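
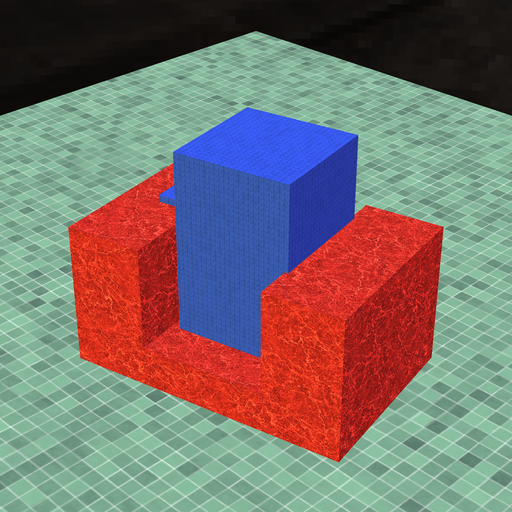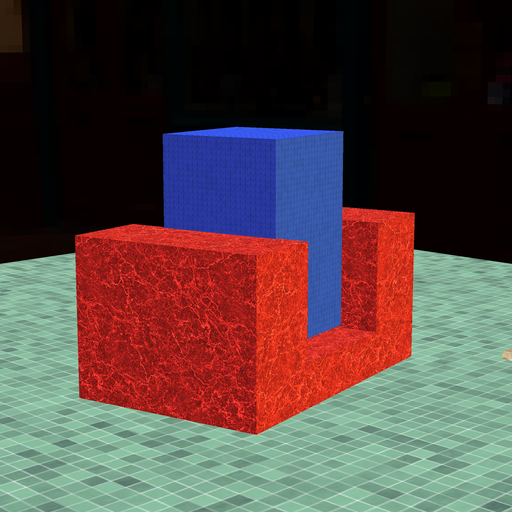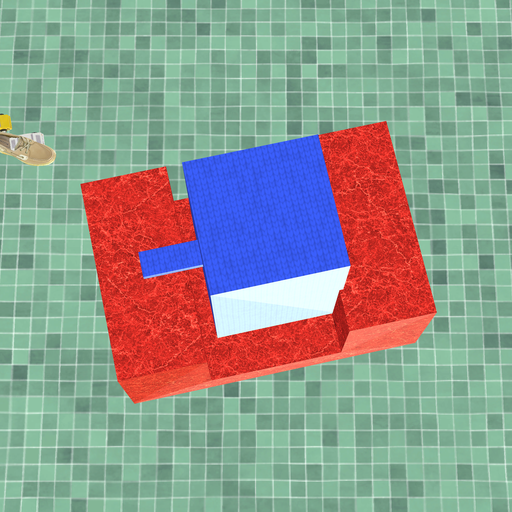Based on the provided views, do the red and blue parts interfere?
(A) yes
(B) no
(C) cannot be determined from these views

(C) cannot be determined from these views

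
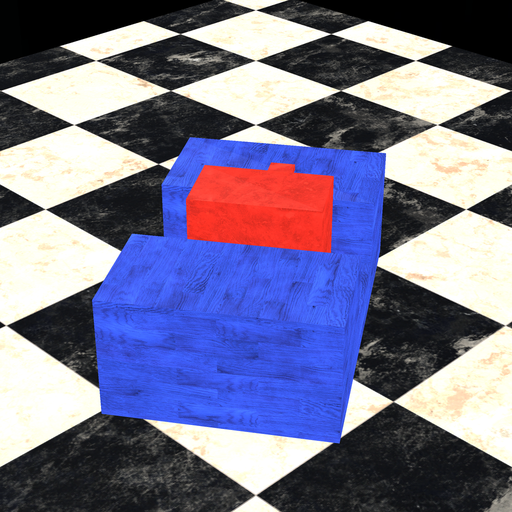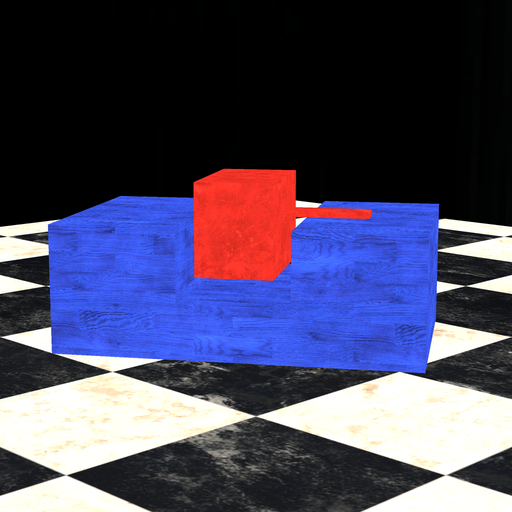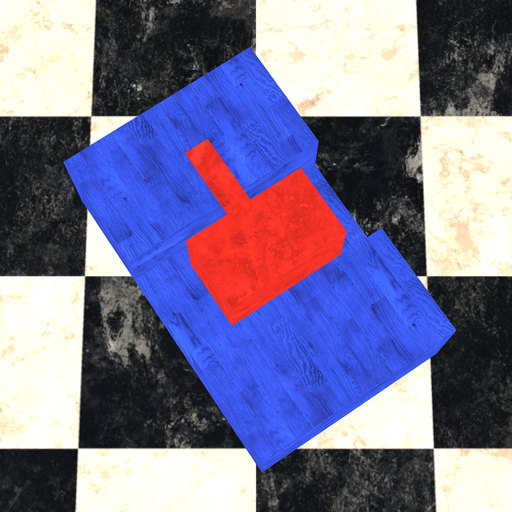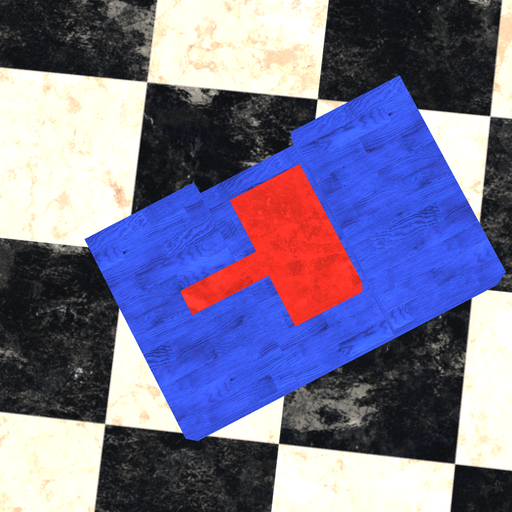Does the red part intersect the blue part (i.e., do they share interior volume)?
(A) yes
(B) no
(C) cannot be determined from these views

(B) no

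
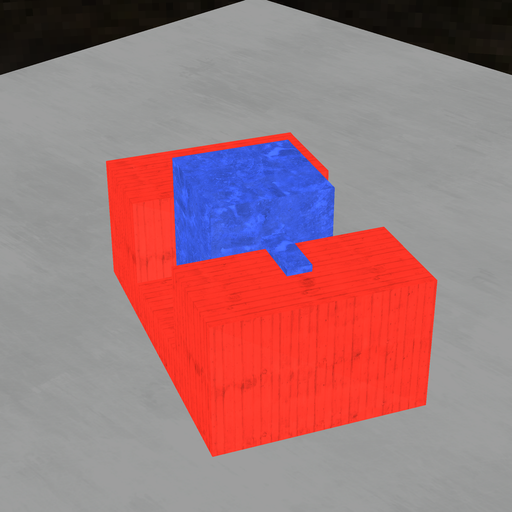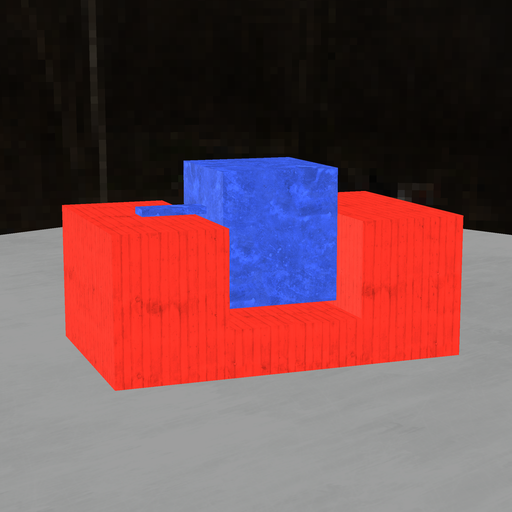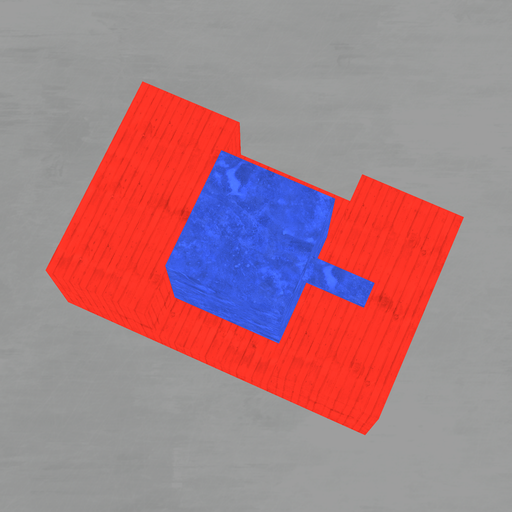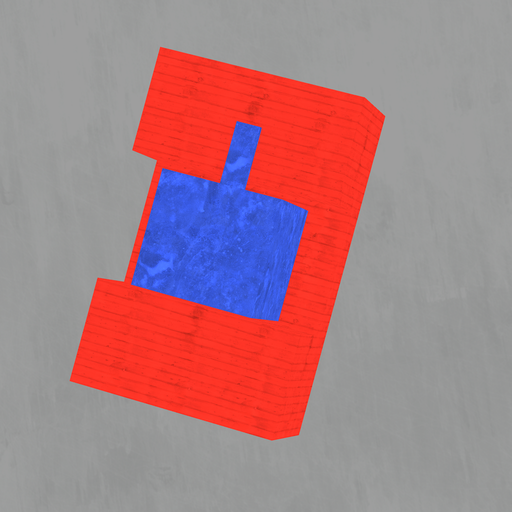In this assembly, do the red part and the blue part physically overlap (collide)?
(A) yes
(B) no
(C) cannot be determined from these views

(B) no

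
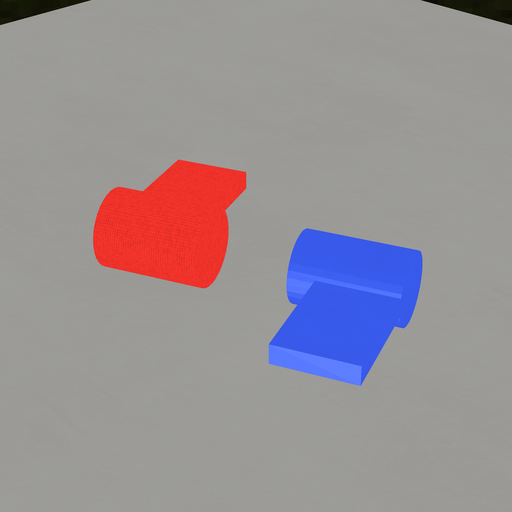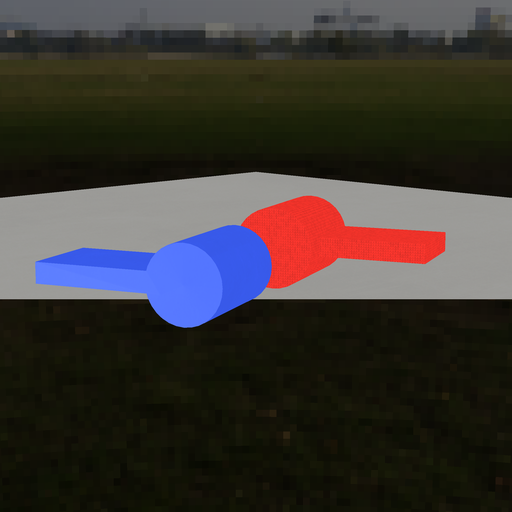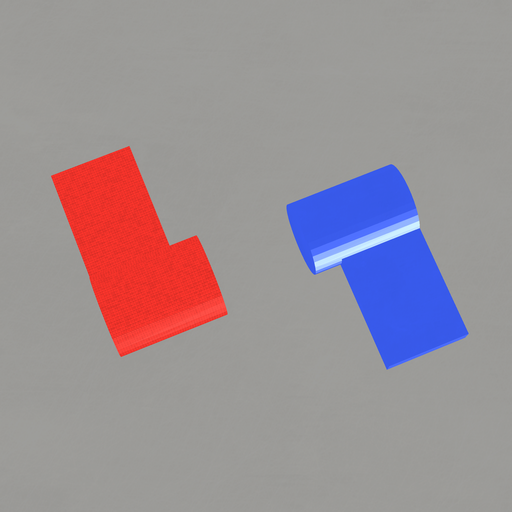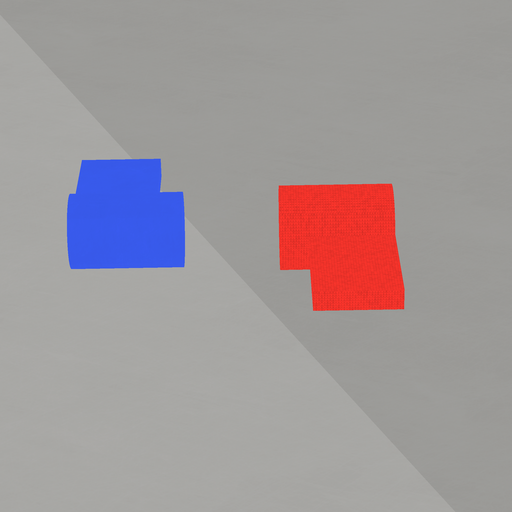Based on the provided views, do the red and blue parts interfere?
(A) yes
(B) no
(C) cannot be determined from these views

(B) no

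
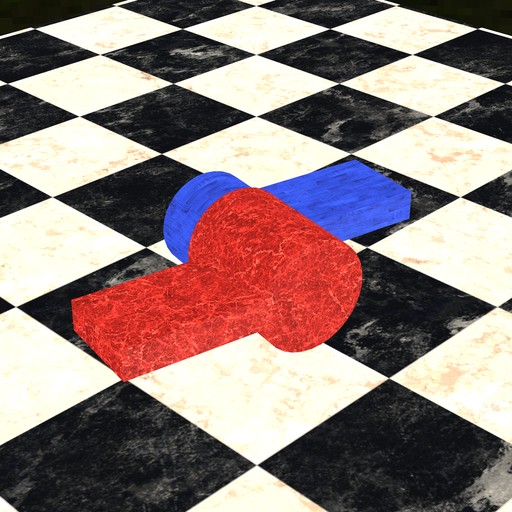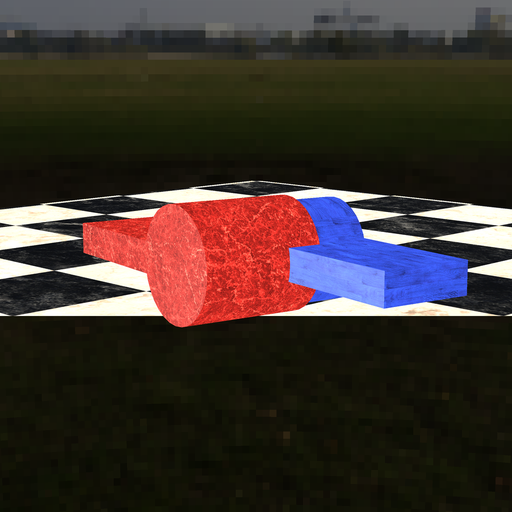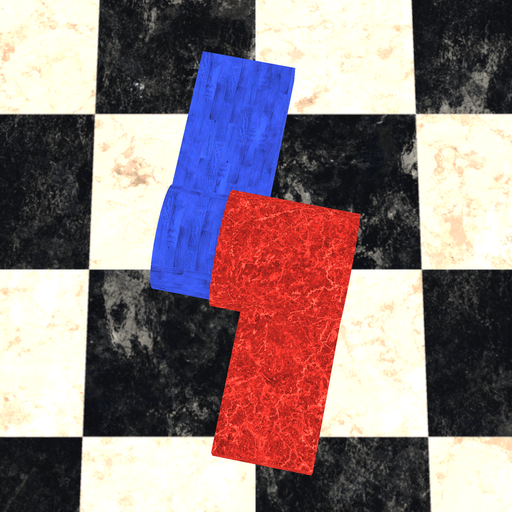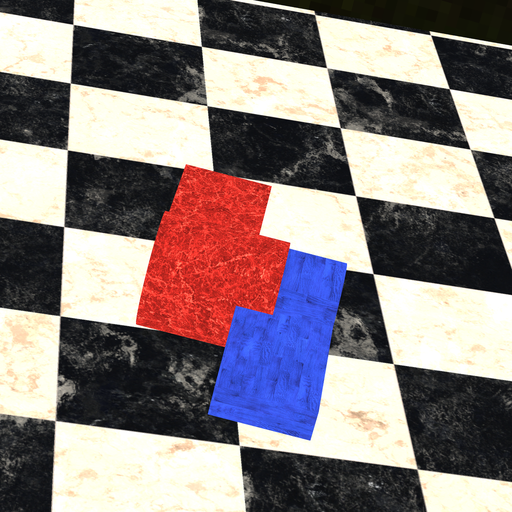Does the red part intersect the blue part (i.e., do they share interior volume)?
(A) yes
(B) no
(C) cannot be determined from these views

(A) yes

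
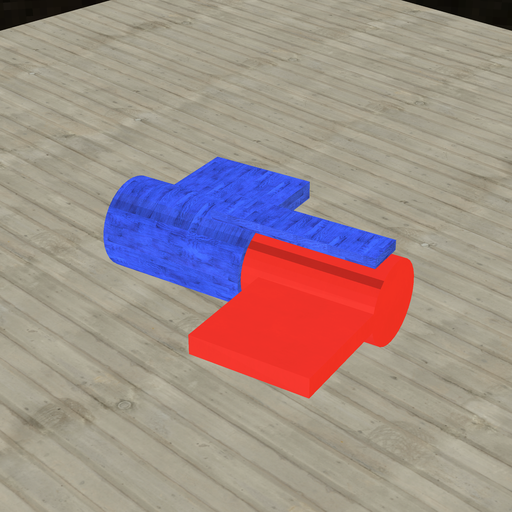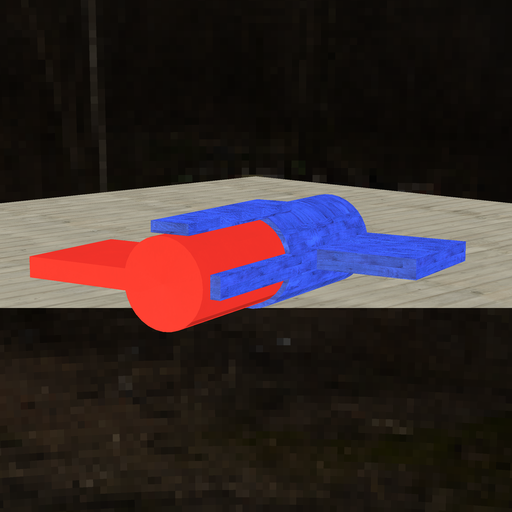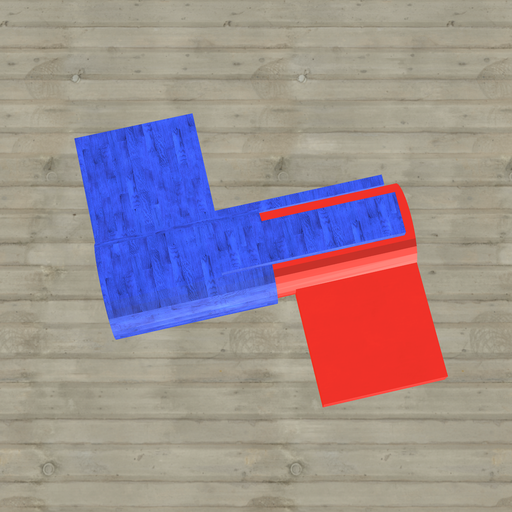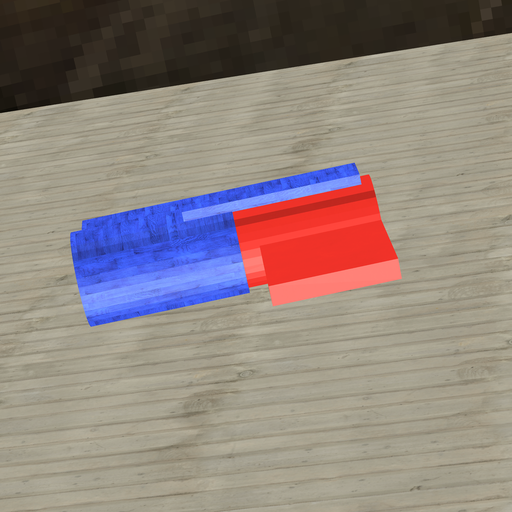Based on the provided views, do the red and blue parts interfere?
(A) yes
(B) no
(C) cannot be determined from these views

(A) yes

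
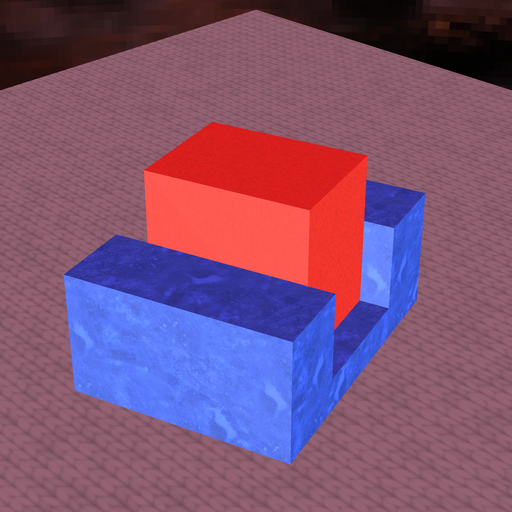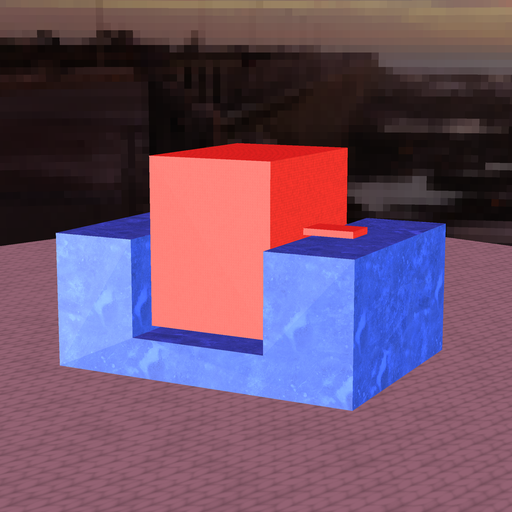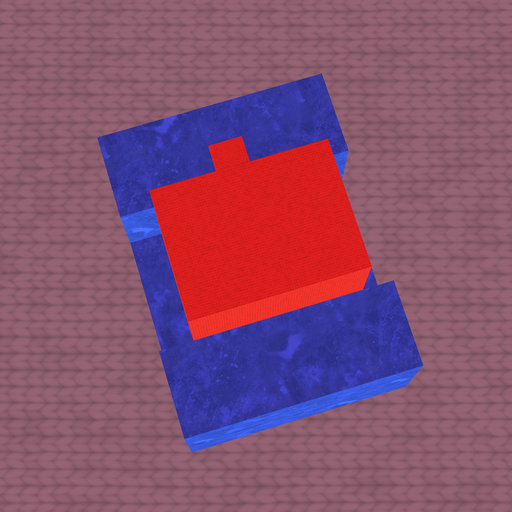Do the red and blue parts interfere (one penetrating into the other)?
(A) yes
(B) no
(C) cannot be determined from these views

(C) cannot be determined from these views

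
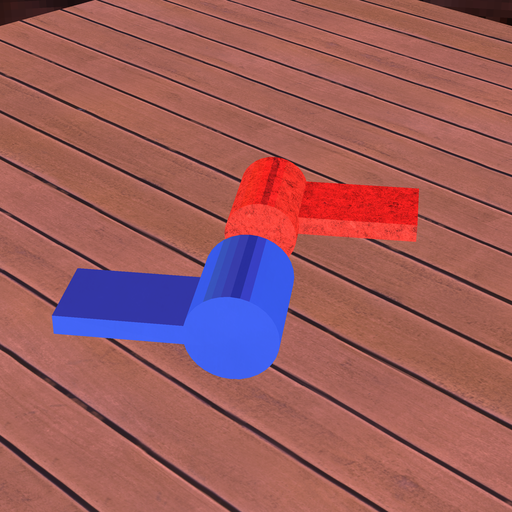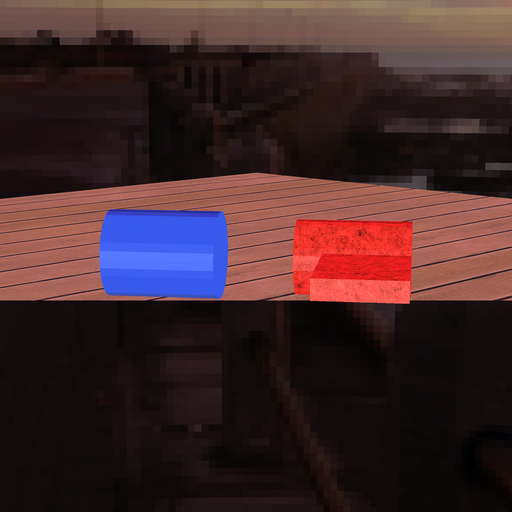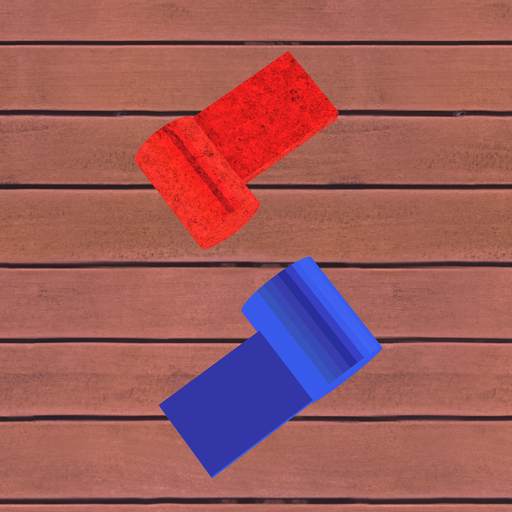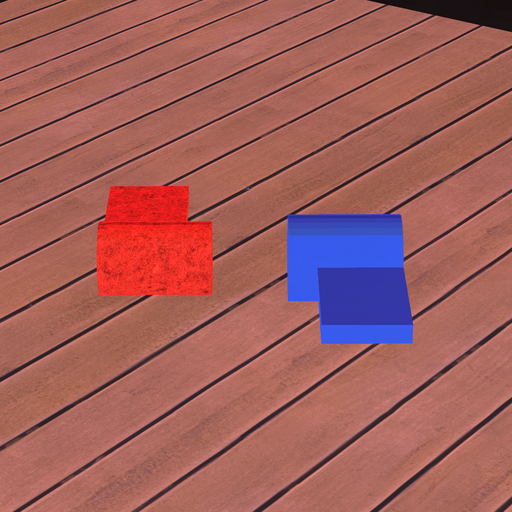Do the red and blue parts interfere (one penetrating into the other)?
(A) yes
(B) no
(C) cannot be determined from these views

(B) no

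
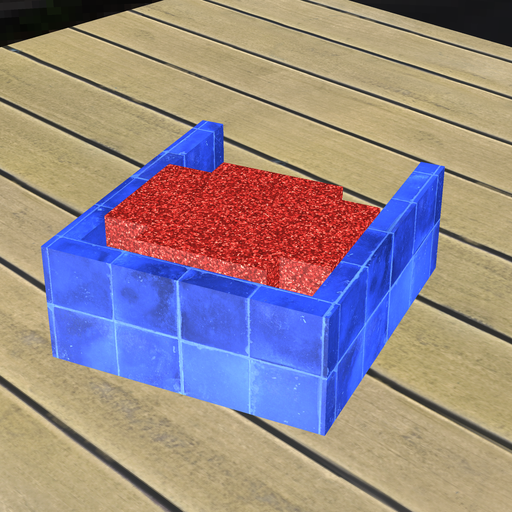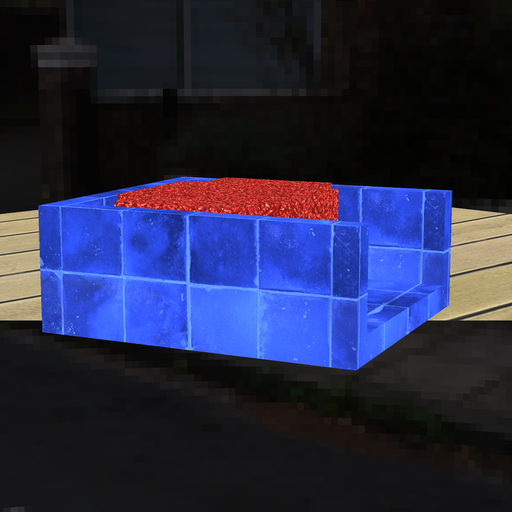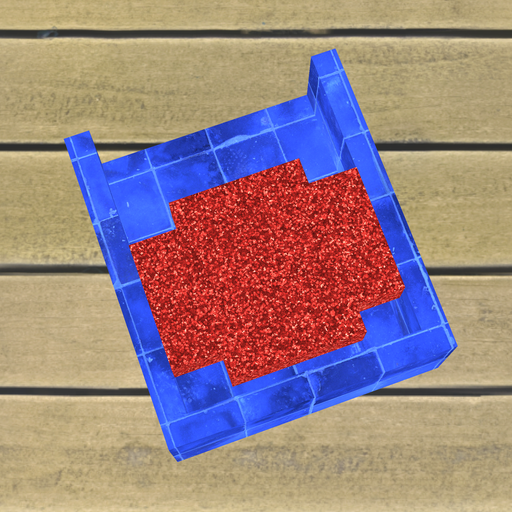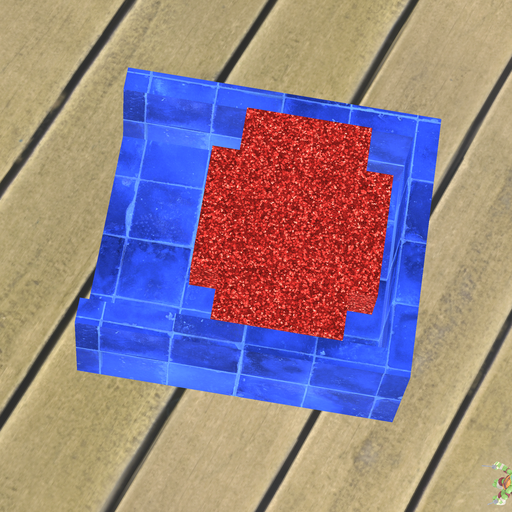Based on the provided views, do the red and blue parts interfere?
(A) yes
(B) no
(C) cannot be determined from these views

(B) no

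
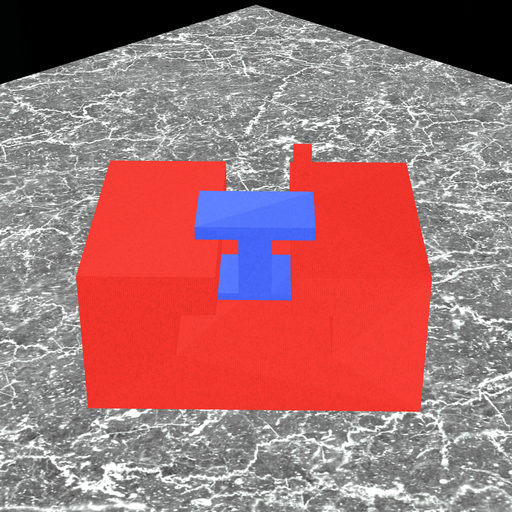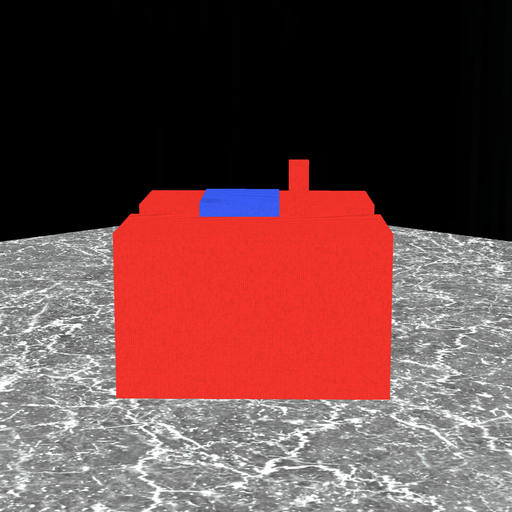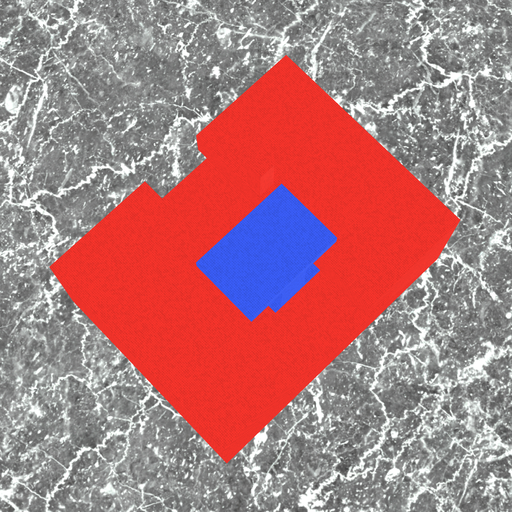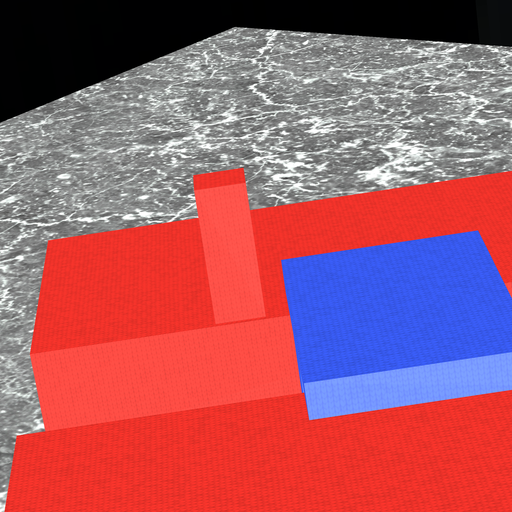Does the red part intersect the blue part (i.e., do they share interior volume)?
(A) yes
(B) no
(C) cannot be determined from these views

(B) no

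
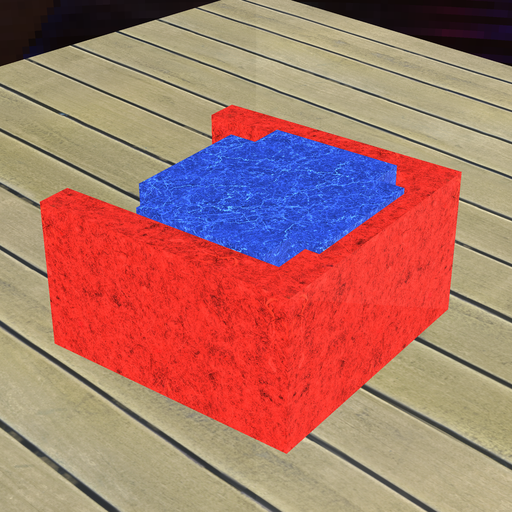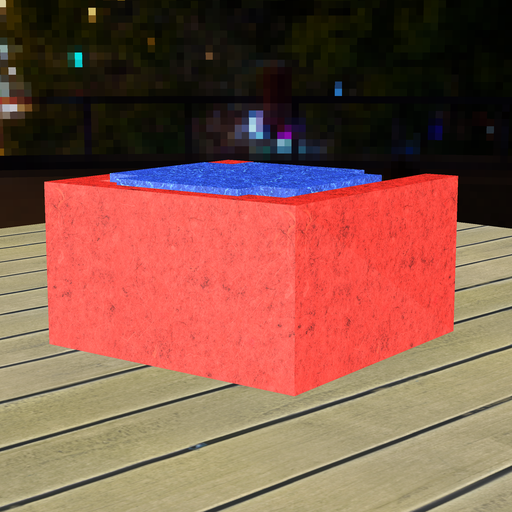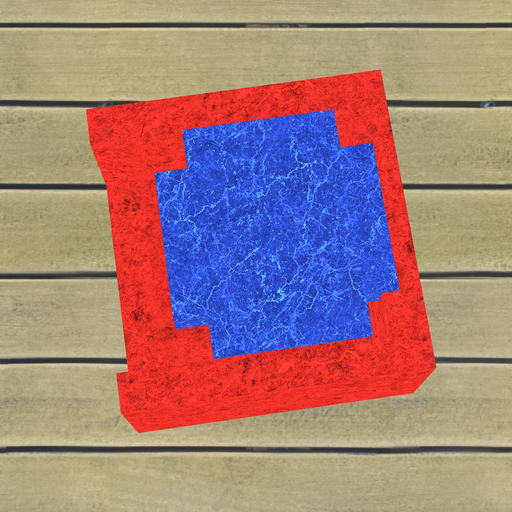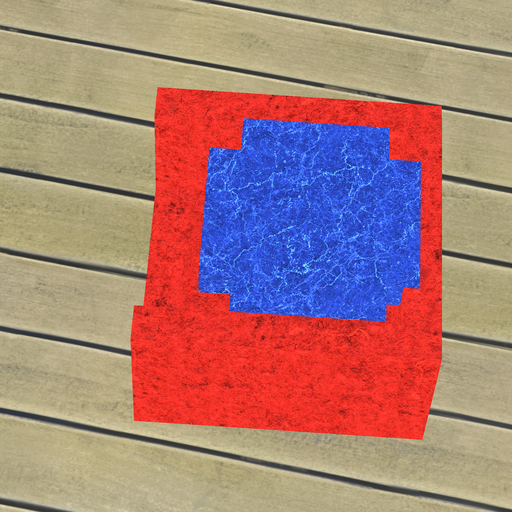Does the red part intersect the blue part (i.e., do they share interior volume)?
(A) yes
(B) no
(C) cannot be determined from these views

(A) yes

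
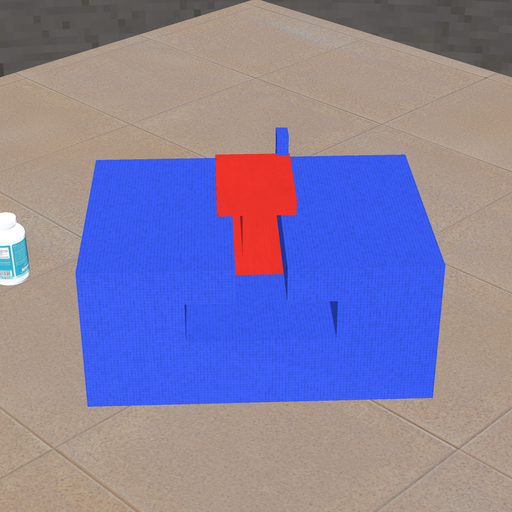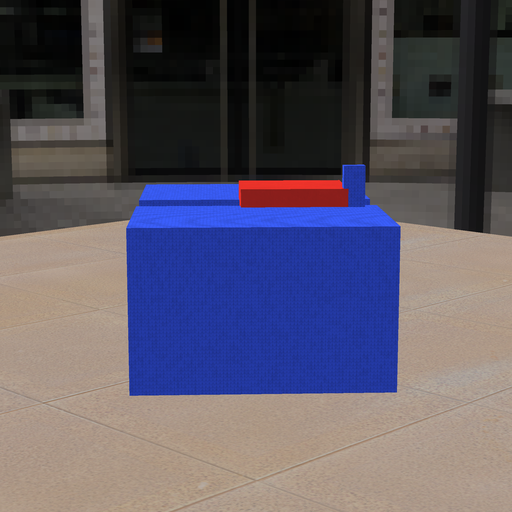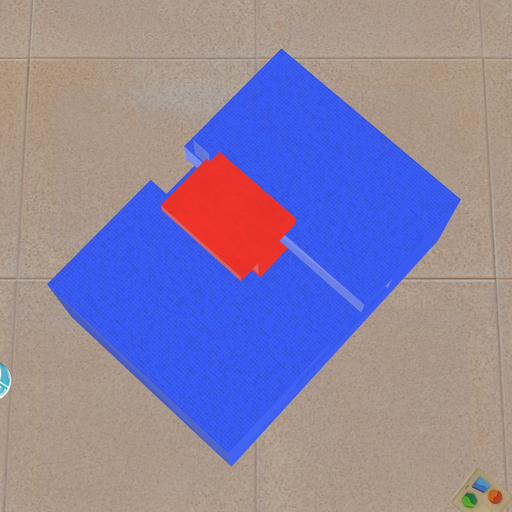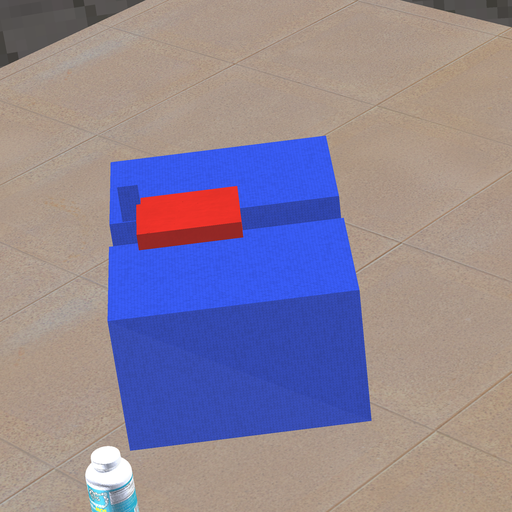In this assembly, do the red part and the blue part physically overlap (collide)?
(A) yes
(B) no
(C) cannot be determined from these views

(A) yes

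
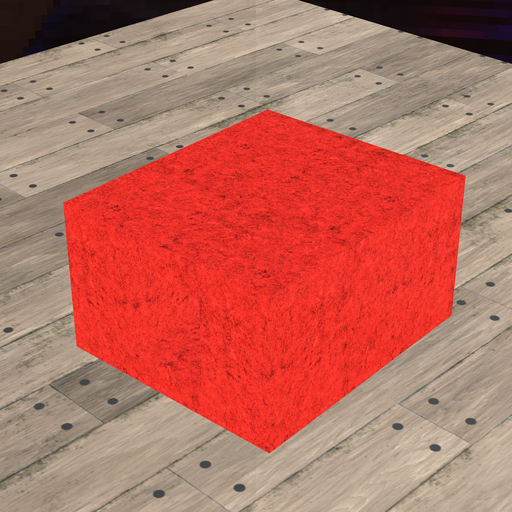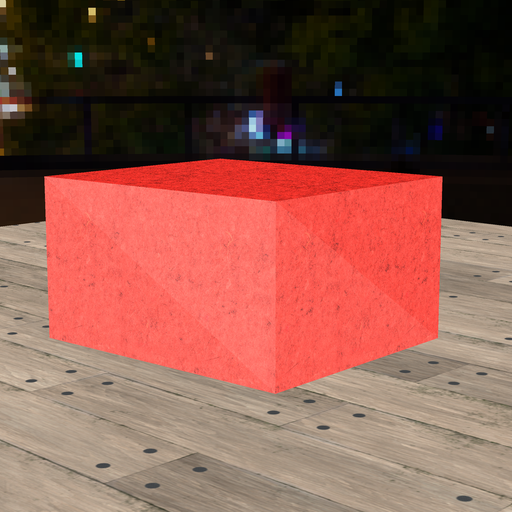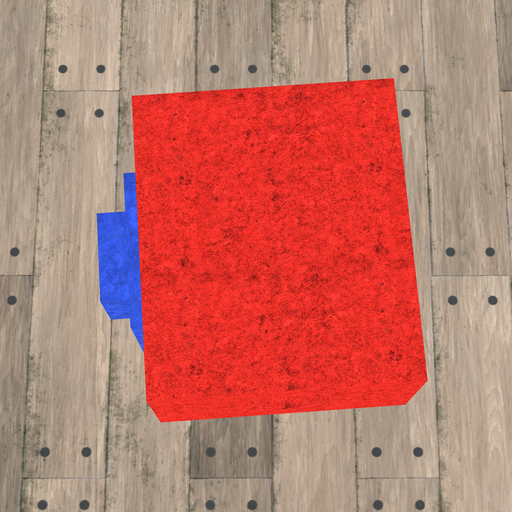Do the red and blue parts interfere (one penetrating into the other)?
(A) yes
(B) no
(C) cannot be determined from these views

(C) cannot be determined from these views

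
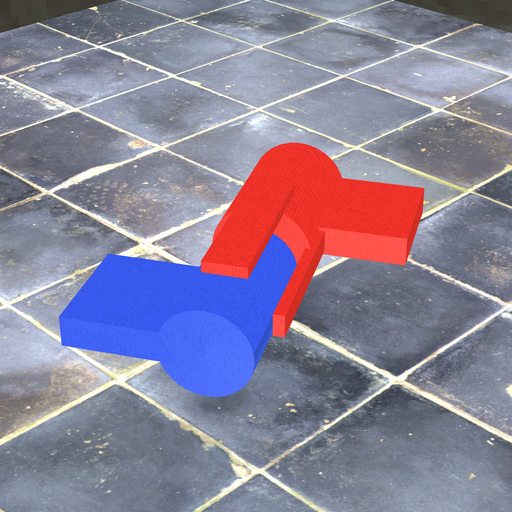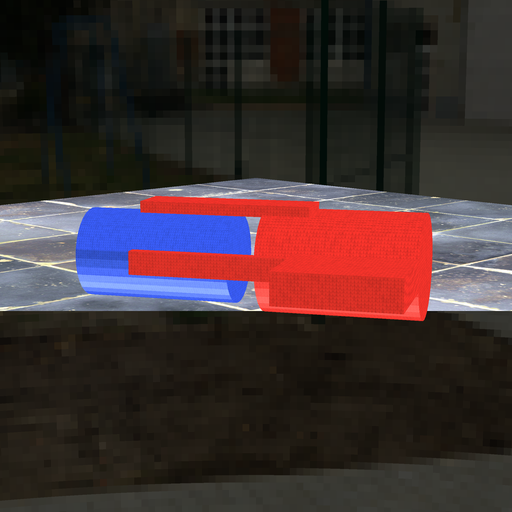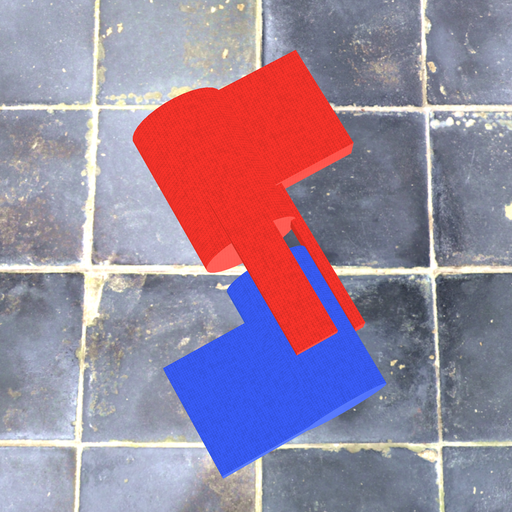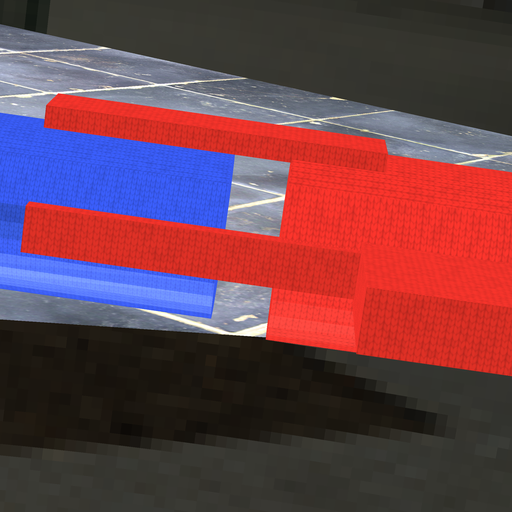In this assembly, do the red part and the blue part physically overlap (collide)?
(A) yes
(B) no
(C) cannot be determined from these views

(B) no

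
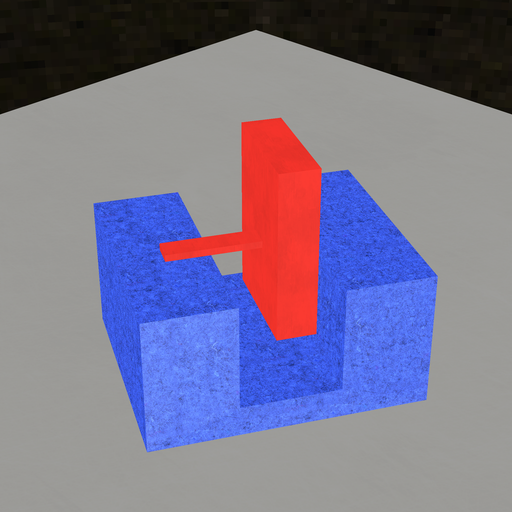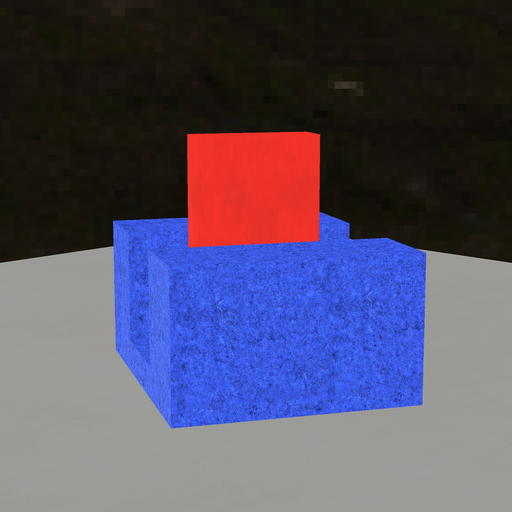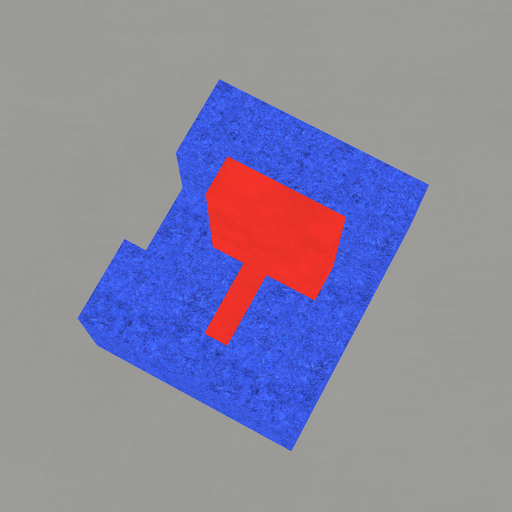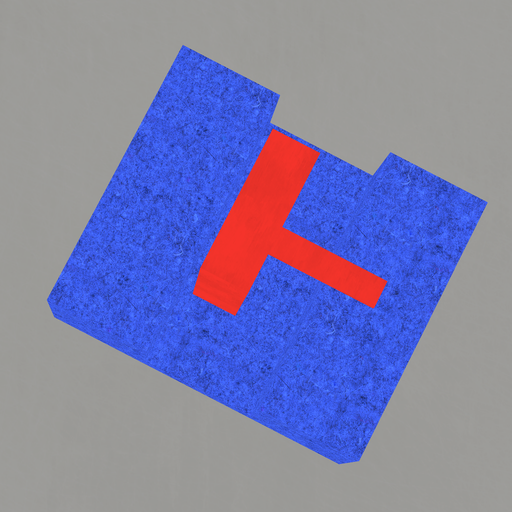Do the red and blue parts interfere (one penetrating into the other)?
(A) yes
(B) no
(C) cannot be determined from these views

(B) no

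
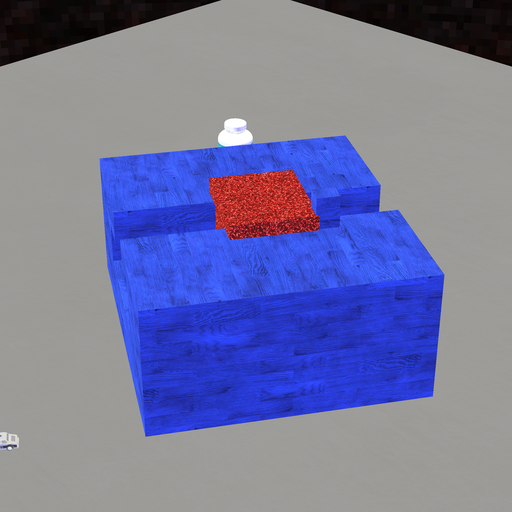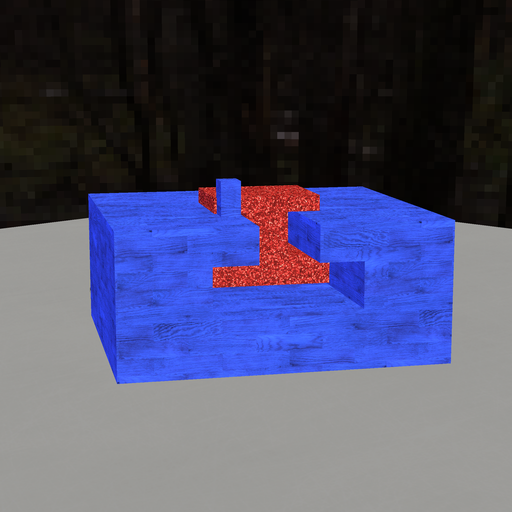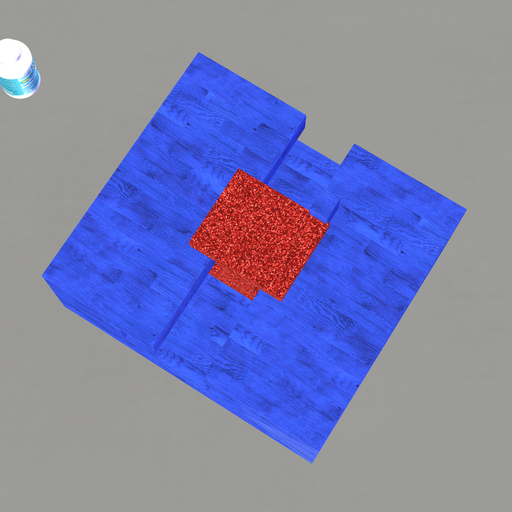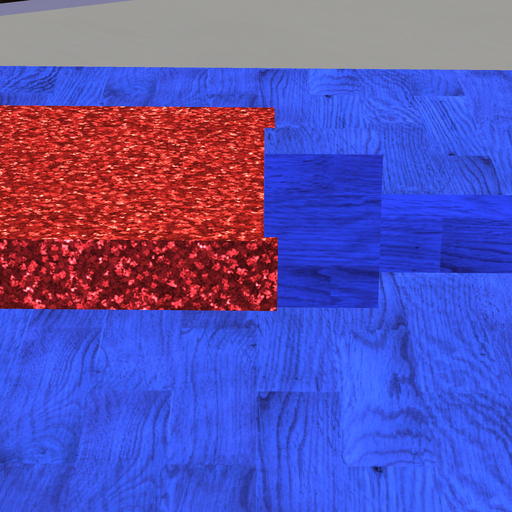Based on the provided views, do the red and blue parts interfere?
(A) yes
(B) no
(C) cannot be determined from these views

(A) yes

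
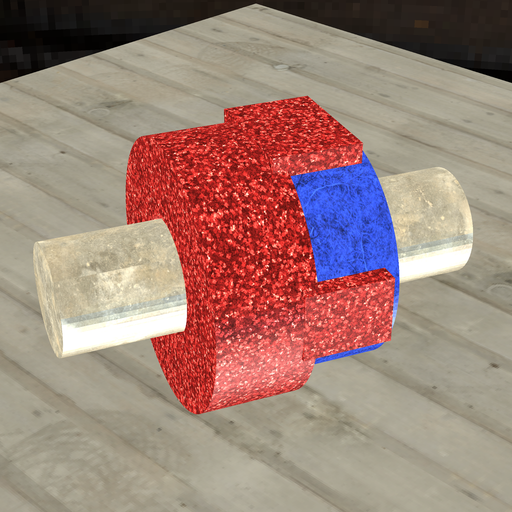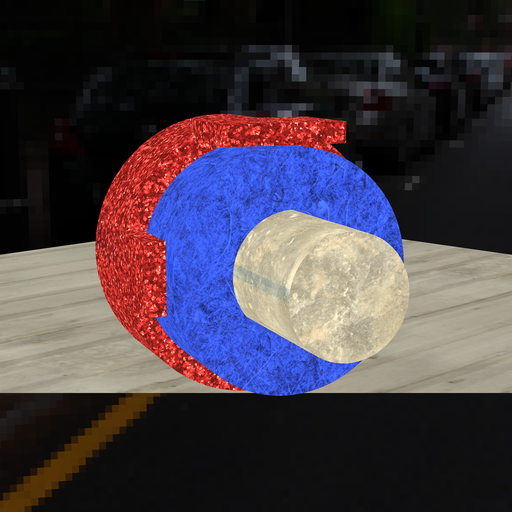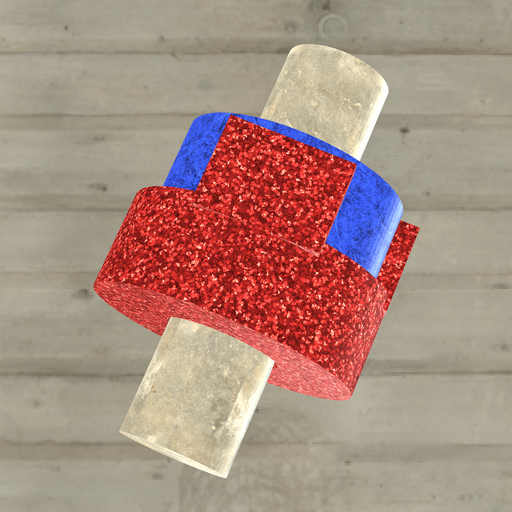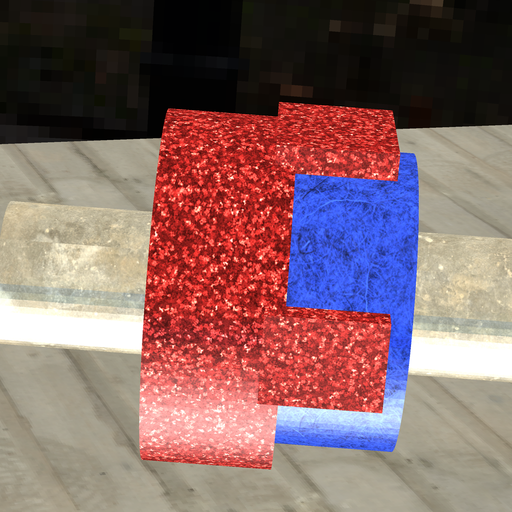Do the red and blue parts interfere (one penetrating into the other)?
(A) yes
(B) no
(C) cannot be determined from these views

(A) yes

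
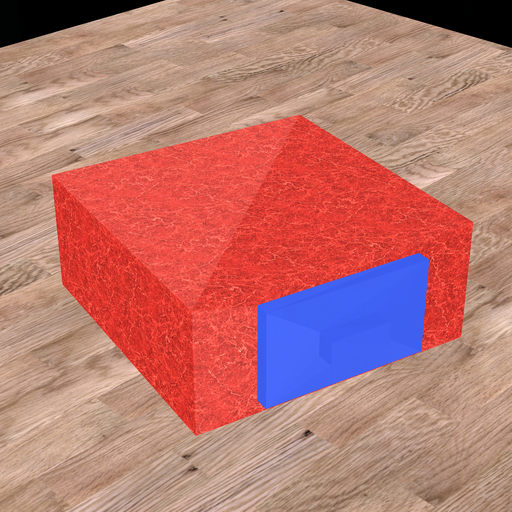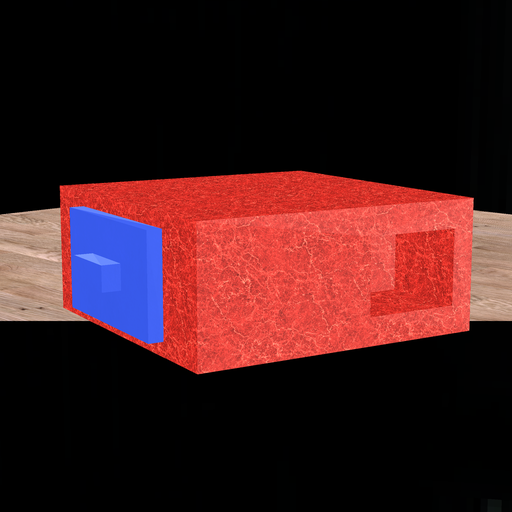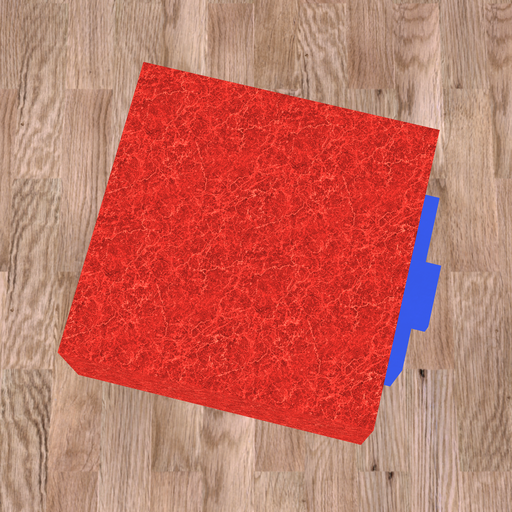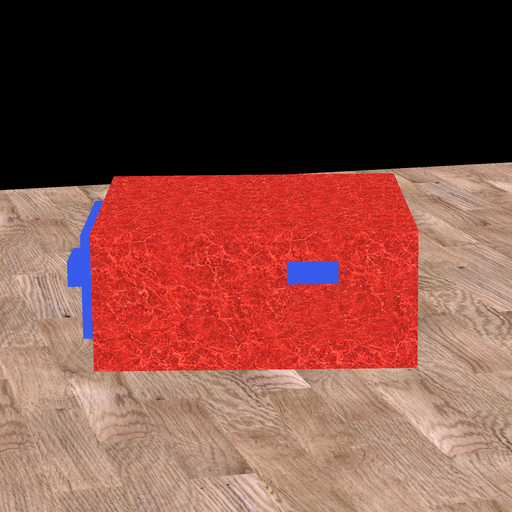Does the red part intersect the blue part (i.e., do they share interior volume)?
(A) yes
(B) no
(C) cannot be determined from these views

(A) yes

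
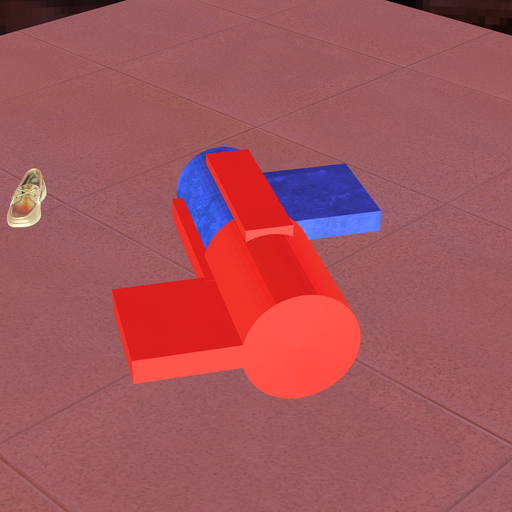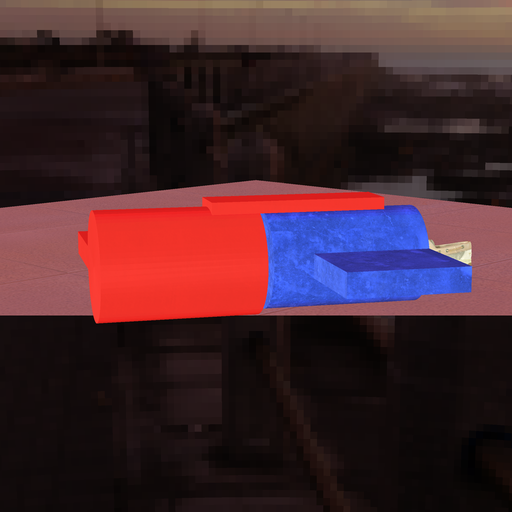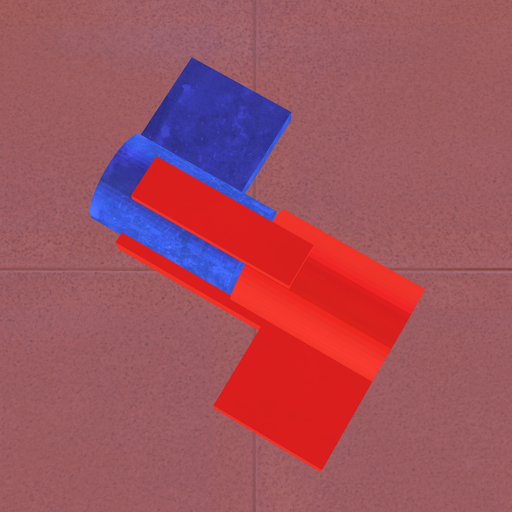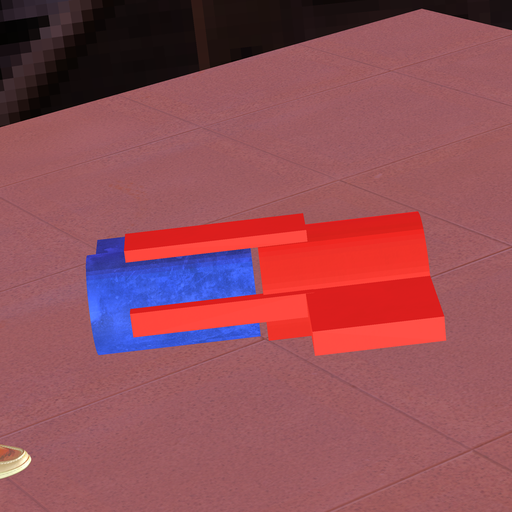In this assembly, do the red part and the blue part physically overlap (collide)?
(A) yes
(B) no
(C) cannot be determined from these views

(B) no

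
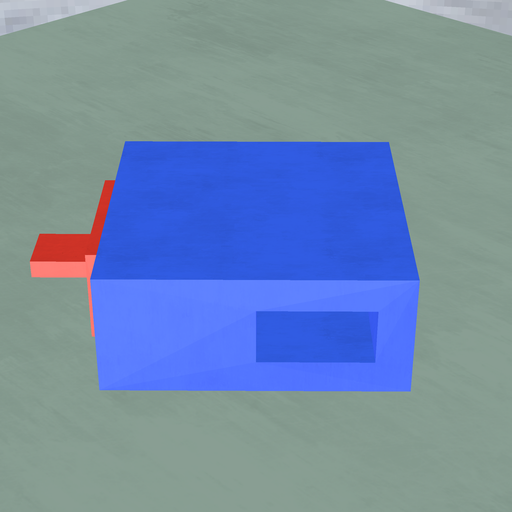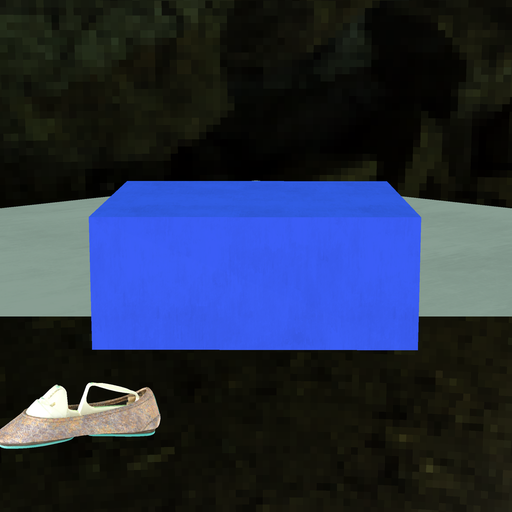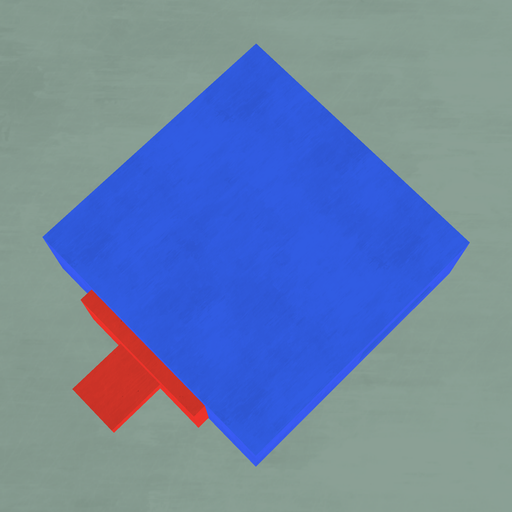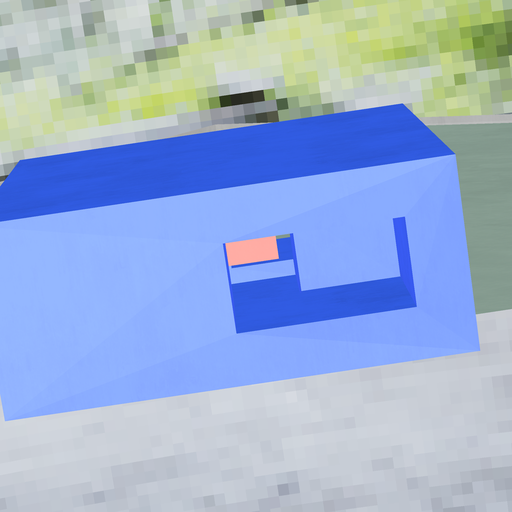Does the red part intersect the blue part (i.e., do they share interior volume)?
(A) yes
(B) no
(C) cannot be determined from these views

(B) no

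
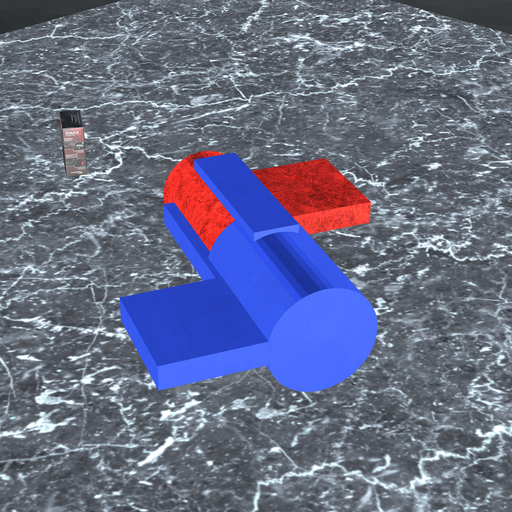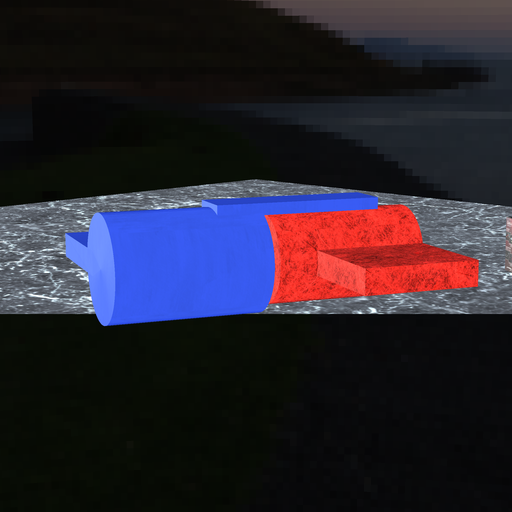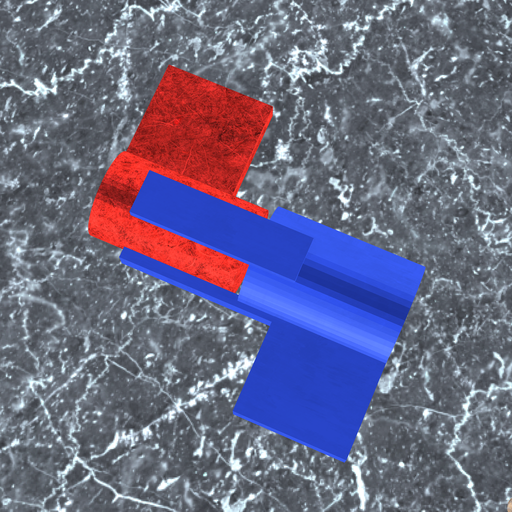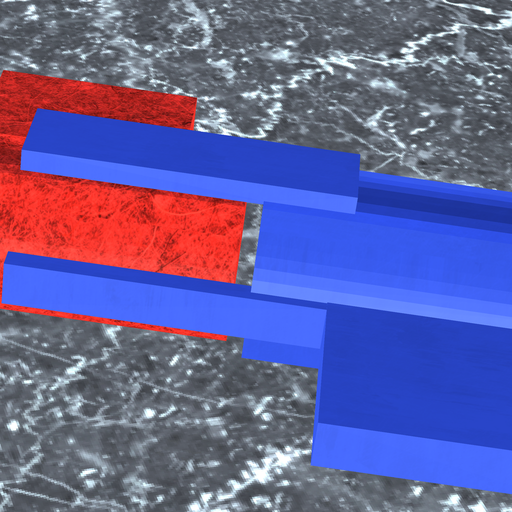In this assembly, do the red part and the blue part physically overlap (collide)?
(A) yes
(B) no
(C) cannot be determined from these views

(B) no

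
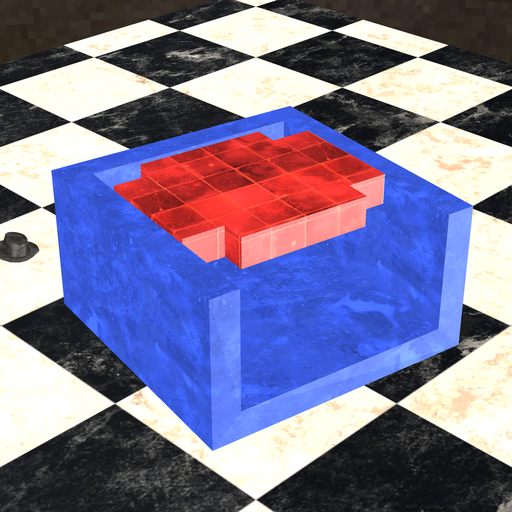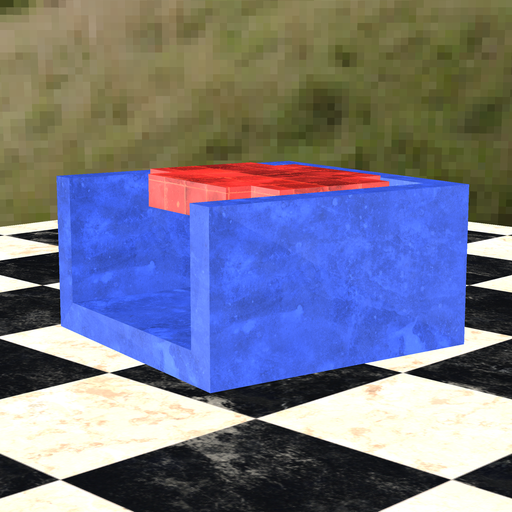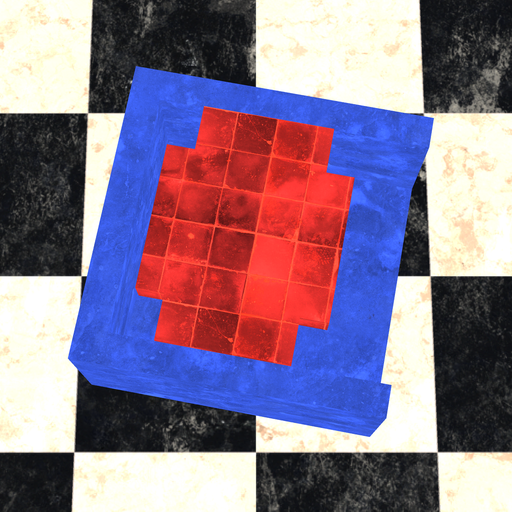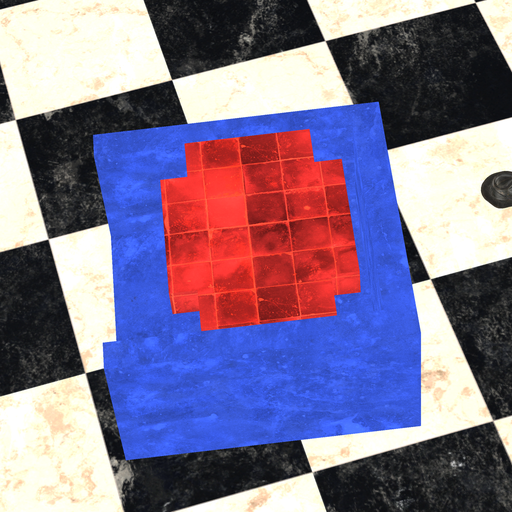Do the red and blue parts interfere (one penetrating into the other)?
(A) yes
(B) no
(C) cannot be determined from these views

(B) no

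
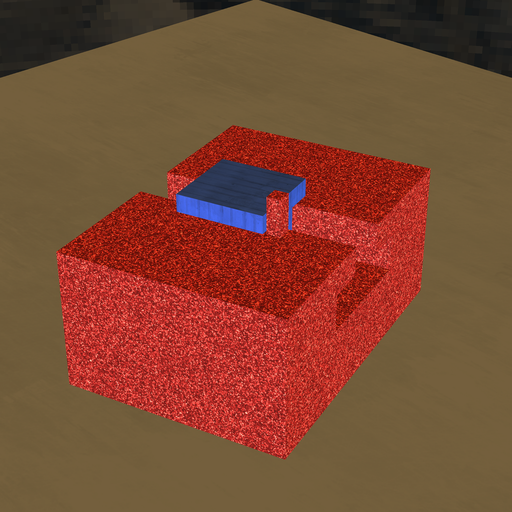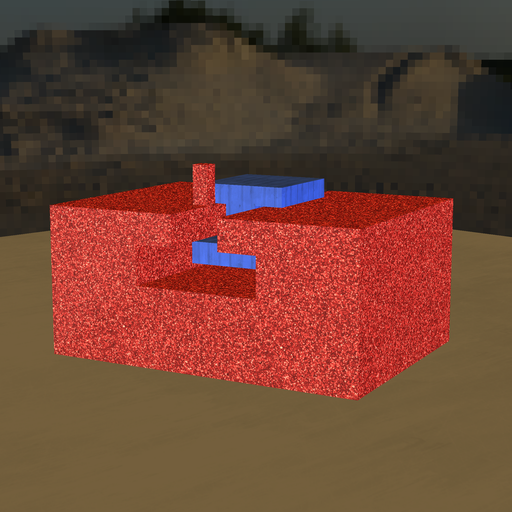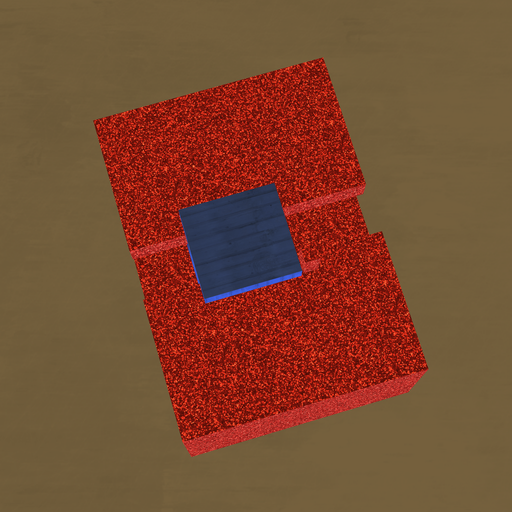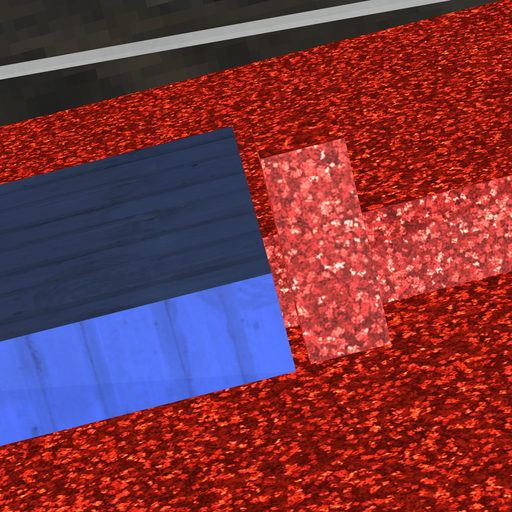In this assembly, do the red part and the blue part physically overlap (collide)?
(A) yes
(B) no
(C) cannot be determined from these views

(B) no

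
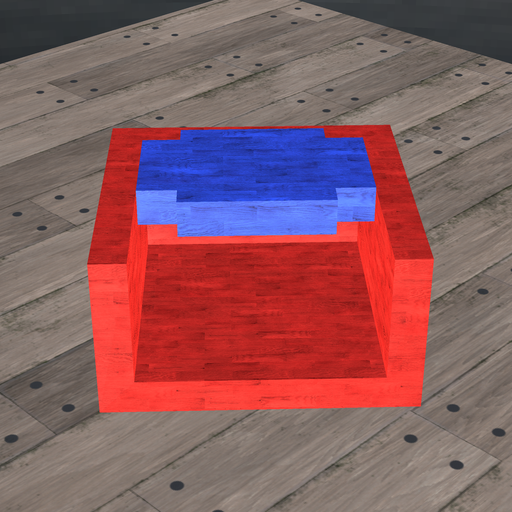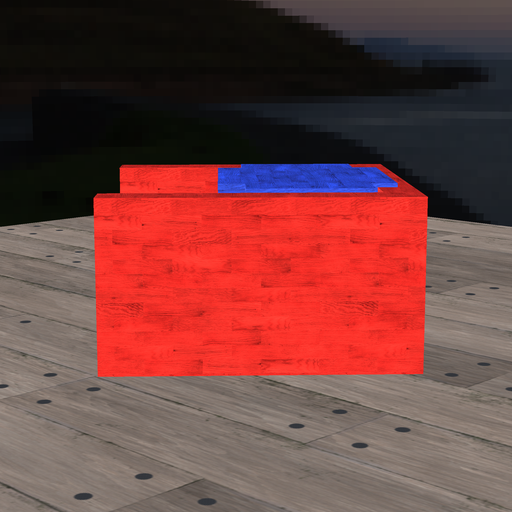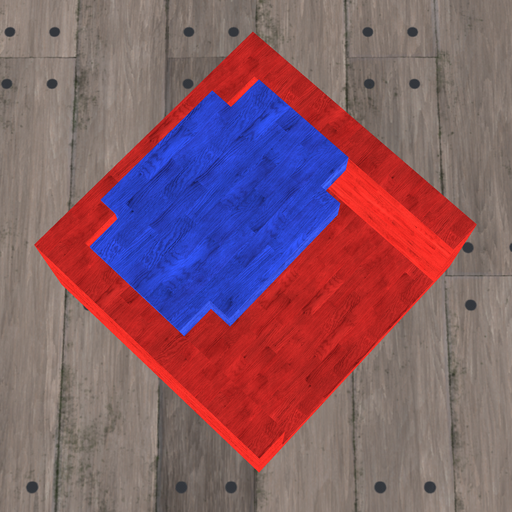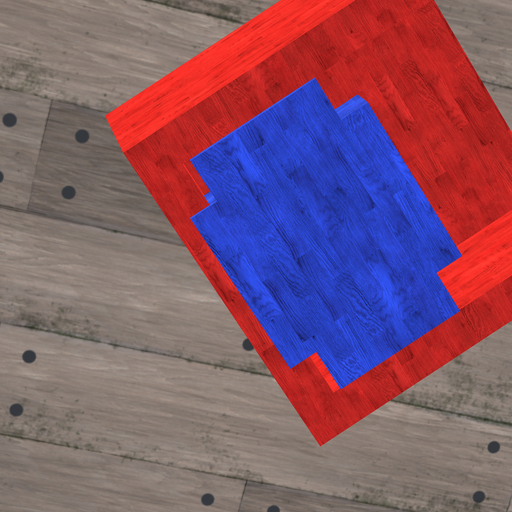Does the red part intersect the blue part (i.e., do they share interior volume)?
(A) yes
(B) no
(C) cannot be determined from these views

(A) yes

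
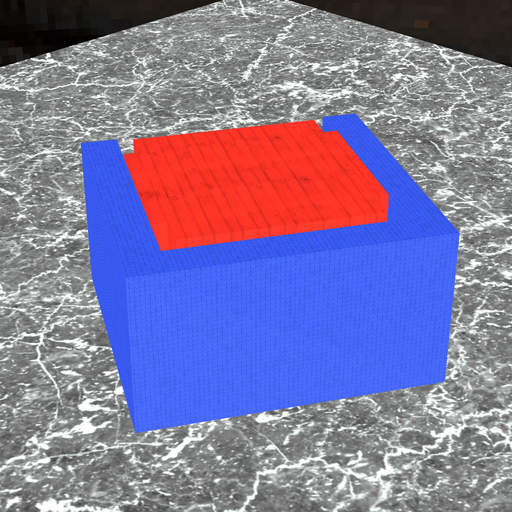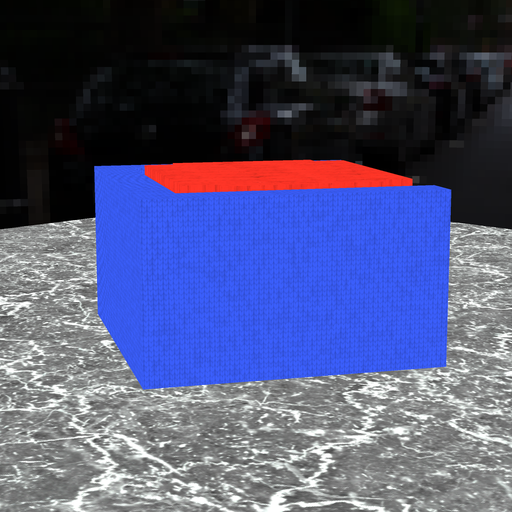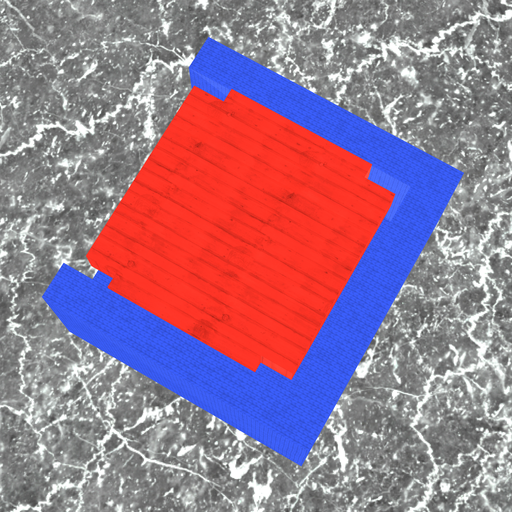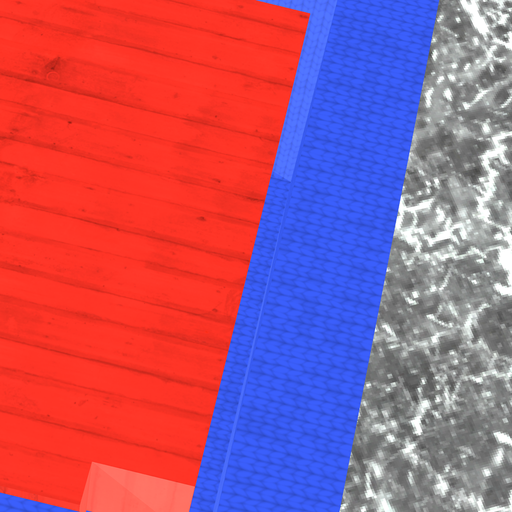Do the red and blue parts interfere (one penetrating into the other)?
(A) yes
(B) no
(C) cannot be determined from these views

(B) no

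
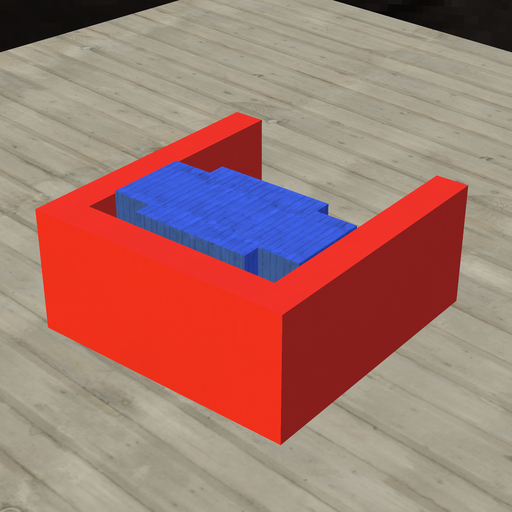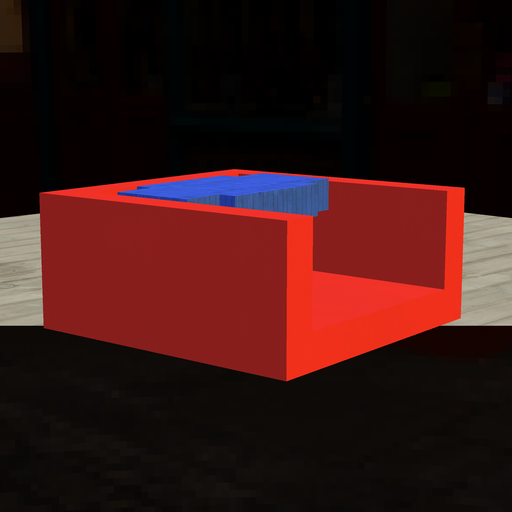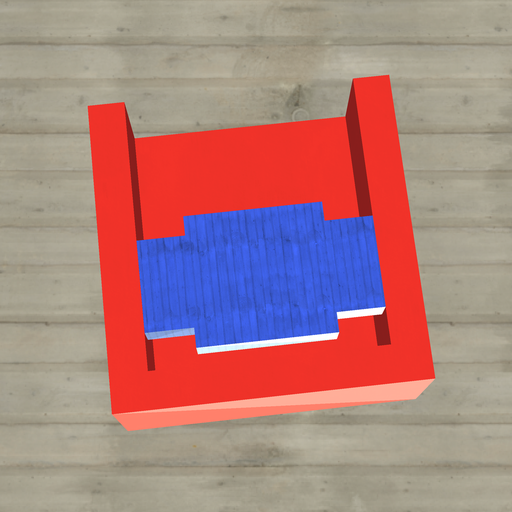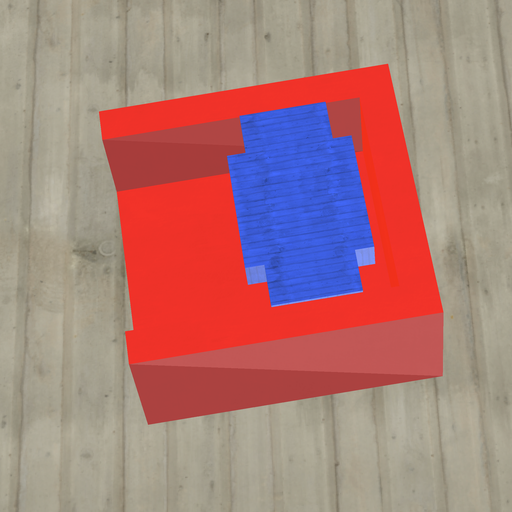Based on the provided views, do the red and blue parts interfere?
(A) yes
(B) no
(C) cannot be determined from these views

(B) no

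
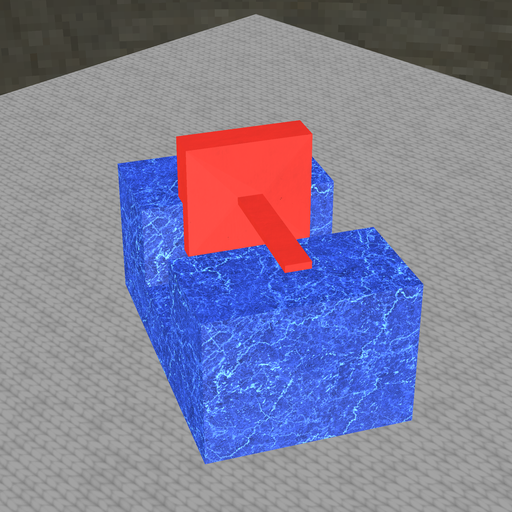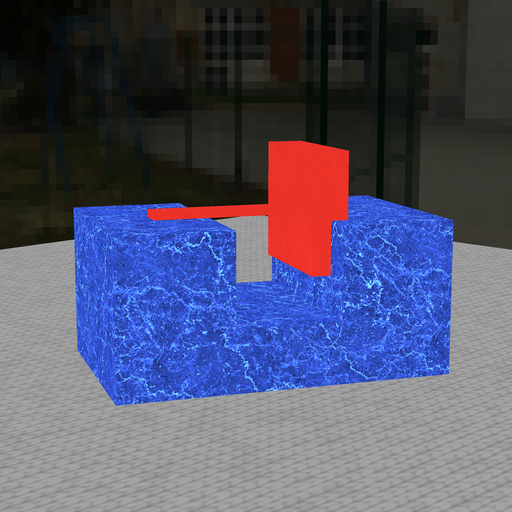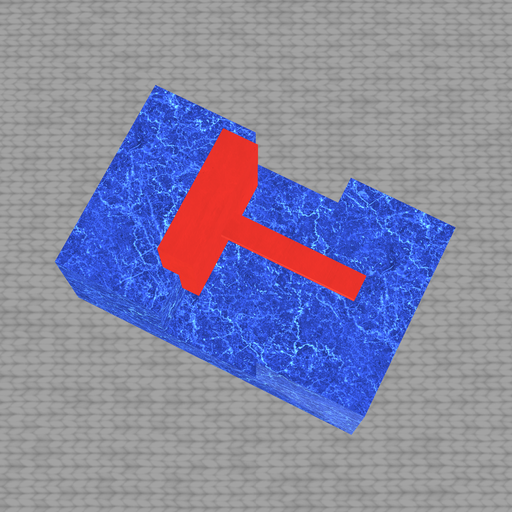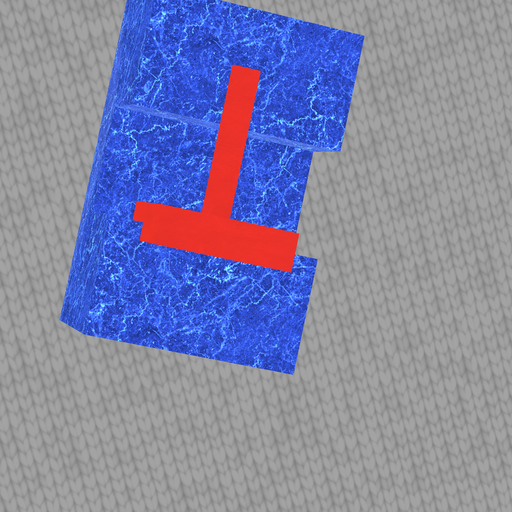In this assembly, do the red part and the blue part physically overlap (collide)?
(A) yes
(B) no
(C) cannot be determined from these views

(A) yes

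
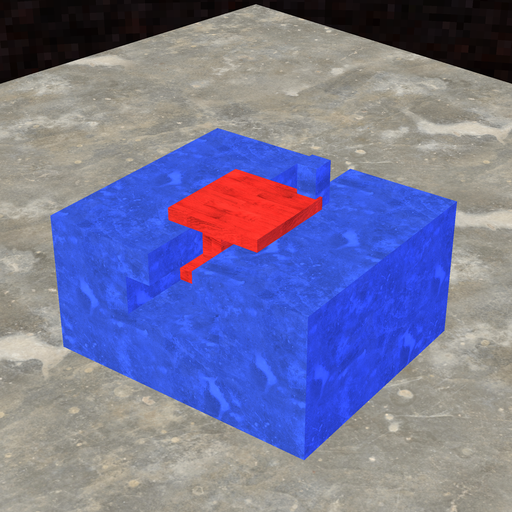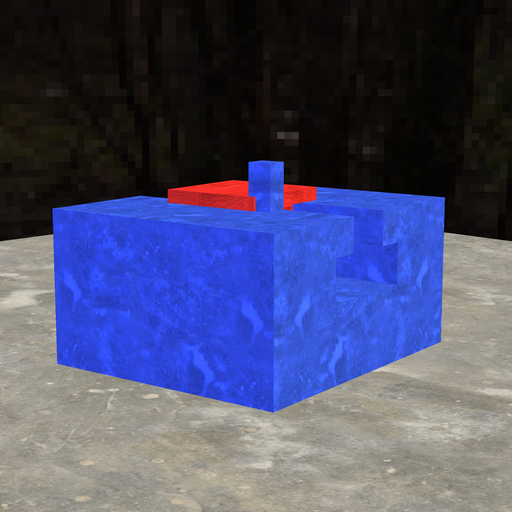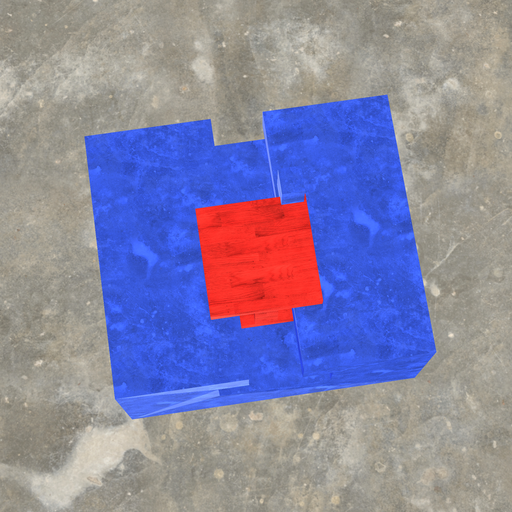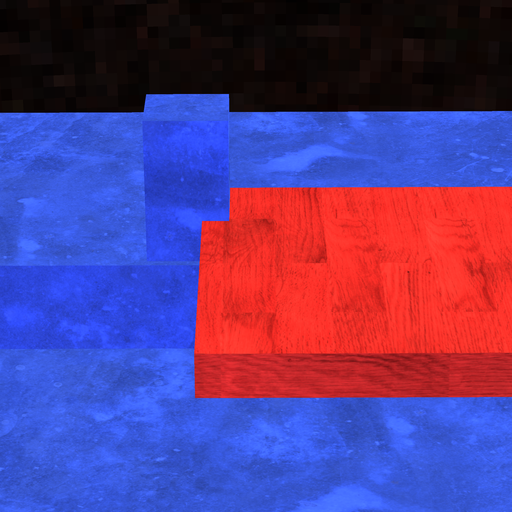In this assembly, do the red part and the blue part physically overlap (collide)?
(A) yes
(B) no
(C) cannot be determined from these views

(A) yes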